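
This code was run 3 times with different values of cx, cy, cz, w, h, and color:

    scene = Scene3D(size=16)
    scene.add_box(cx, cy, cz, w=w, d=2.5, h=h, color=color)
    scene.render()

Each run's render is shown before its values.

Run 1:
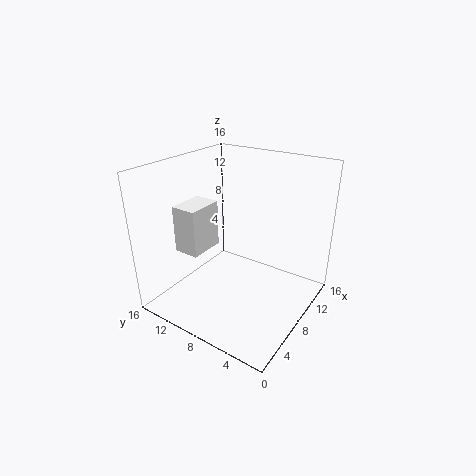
cx = 1
cy = 8
cz = 9
w = 3.5
h = 4.5
color = 'white'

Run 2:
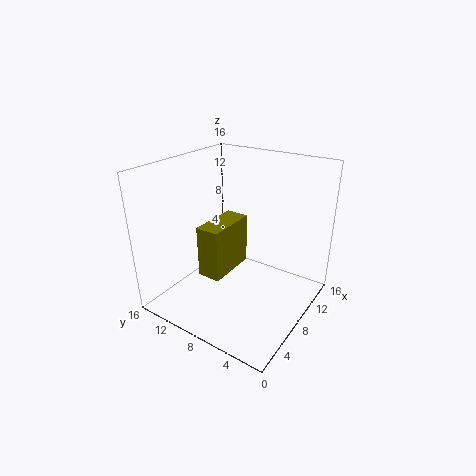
cx = 3.5
cy = 7.5
cz = 5
w = 5.5
h = 5.5
color = 'olive'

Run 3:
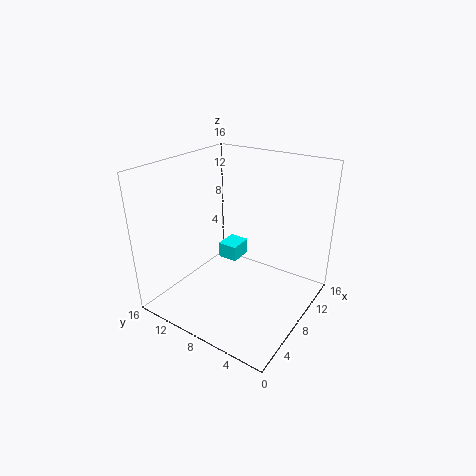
cx = 11
cy = 10.5
cz = 2.5
w = 3
h = 2
color = 'cyan'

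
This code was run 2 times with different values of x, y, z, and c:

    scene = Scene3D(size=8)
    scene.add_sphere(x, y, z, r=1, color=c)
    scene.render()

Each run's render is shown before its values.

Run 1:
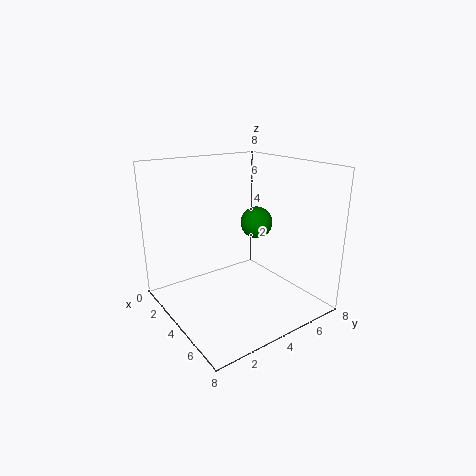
x = 2.5; y = 6.5; z = 4; c = 'green'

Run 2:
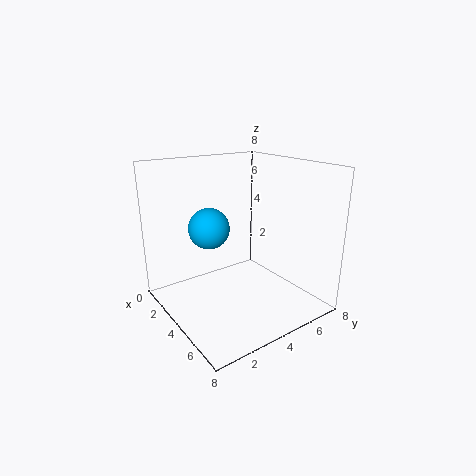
x = 4.75; y = 1.75; z = 5.25; c = 'deepskyblue'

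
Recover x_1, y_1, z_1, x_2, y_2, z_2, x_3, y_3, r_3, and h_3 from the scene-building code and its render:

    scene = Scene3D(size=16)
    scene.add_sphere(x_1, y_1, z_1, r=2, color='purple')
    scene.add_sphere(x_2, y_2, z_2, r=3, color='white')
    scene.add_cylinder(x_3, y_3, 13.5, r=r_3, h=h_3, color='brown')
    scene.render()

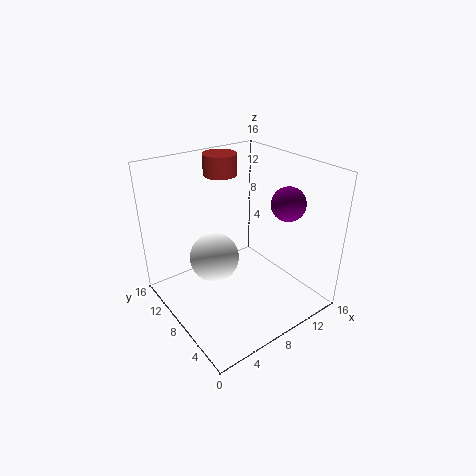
x_1 = 14; y_1 = 6.5; z_1 = 11; x_2 = 7; y_2 = 11.5; z_2 = 4; x_3 = 9.5; y_3 = 13.5; r_3 = 2; h_3 = 2.5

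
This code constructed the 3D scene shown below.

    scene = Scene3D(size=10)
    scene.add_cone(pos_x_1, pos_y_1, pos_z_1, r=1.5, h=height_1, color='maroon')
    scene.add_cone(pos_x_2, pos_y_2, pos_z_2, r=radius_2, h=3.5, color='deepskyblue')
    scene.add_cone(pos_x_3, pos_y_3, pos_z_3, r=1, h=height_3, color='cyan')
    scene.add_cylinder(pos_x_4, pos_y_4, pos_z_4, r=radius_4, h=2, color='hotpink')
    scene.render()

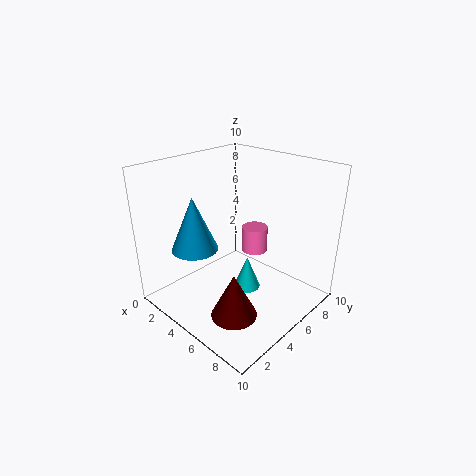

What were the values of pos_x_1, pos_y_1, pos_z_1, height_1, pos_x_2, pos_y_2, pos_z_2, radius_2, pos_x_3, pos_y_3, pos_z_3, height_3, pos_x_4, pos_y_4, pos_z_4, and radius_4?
pos_x_1 = 7; pos_y_1 = 2.5; pos_z_1 = 1; height_1 = 3; pos_x_2 = 4; pos_y_2 = 2; pos_z_2 = 5; radius_2 = 1.5; pos_x_3 = 5; pos_y_3 = 6; pos_z_3 = 0.5; height_3 = 2.5; pos_x_4 = 4; pos_y_4 = 8; pos_z_4 = 2.5; radius_4 = 1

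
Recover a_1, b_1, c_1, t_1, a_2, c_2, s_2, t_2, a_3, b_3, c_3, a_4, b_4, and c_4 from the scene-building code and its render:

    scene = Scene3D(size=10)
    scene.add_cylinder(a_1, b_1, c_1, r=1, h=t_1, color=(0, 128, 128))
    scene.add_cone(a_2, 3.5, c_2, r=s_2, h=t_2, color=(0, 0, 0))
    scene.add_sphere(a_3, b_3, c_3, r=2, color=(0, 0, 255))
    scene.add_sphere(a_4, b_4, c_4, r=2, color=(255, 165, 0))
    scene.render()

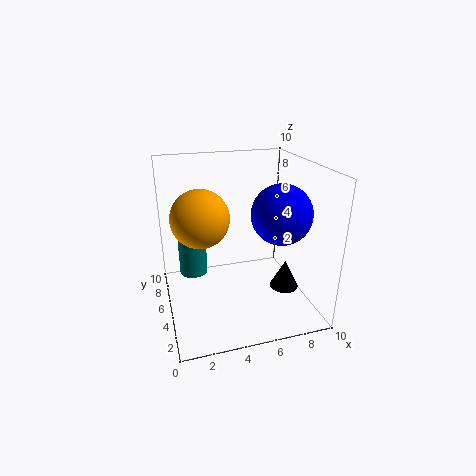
a_1 = 2
b_1 = 6.5
c_1 = 2
t_1 = 4
a_2 = 8
c_2 = 1.5
s_2 = 1
t_2 = 2
a_3 = 7.5
b_3 = 3.5
c_3 = 7
a_4 = 2.5
b_4 = 5.5
c_4 = 6.5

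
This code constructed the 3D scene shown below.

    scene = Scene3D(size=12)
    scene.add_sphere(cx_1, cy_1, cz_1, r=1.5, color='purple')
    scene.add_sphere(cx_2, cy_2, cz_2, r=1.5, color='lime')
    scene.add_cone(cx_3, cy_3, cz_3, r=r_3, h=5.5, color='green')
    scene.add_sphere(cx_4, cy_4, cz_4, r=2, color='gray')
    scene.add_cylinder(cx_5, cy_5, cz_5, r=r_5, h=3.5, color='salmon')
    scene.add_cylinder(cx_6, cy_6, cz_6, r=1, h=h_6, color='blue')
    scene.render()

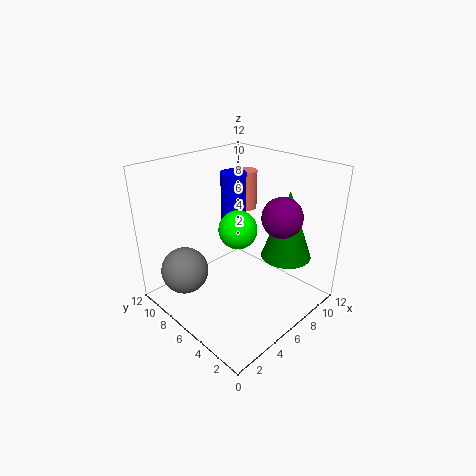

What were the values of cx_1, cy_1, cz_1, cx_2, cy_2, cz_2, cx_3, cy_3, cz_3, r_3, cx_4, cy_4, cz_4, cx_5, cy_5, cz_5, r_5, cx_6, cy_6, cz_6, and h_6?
cx_1 = 6.5, cy_1 = 2, cz_1 = 9, cx_2 = 5, cy_2 = 5, cz_2 = 7.5, cx_3 = 8, cy_3 = 2.5, cz_3 = 5, r_3 = 2, cx_4 = 2.5, cy_4 = 9, cz_4 = 3, cx_5 = 9.5, cy_5 = 8.5, cz_5 = 7, r_5 = 1, cx_6 = 6, cy_6 = 6.5, cz_6 = 6, h_6 = 5.5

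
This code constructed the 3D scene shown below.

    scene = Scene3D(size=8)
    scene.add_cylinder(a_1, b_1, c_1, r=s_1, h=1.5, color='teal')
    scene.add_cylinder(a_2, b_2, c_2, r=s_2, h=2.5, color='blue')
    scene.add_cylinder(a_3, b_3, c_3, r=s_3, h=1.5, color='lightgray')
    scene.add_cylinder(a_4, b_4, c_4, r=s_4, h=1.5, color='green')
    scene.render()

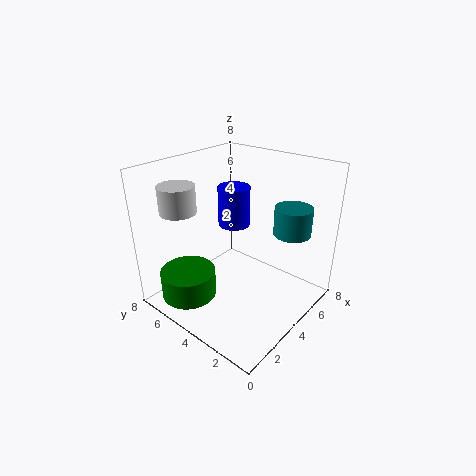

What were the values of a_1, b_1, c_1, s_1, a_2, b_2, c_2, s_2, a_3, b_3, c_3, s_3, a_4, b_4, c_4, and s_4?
a_1 = 5.5
b_1 = 1.5
c_1 = 4.5
s_1 = 1
a_2 = 6
b_2 = 6
c_2 = 3.5
s_2 = 1
a_3 = 2
b_3 = 6.5
c_3 = 5.5
s_3 = 1
a_4 = 1.5
b_4 = 5.5
c_4 = 1
s_4 = 1.5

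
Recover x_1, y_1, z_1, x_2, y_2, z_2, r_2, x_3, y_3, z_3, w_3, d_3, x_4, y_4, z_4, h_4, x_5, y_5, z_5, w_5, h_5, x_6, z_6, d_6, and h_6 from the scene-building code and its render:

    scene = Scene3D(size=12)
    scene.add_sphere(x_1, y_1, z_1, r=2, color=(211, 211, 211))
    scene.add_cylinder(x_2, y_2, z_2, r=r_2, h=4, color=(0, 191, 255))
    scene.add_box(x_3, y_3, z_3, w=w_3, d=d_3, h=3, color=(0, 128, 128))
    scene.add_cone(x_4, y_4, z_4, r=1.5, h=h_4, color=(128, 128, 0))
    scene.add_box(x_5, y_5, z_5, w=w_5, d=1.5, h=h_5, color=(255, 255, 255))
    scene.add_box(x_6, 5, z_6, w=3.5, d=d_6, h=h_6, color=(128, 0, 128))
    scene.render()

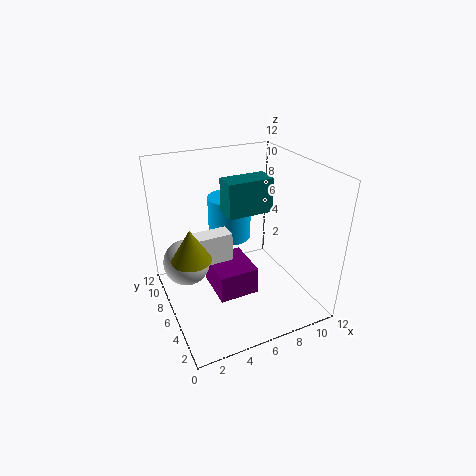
x_1 = 2
y_1 = 8
z_1 = 3.5
x_2 = 7
y_2 = 10
z_2 = 4
r_2 = 2
x_3 = 5.5
y_3 = 6.5
z_3 = 7.5
w_3 = 4
d_3 = 2
x_4 = 1.5
y_4 = 4.5
z_4 = 6
h_4 = 2.5
x_5 = 2.5
y_5 = 6
z_5 = 4
w_5 = 3
h_5 = 2.5
x_6 = 4
z_6 = 0.5
d_6 = 4
h_6 = 2.5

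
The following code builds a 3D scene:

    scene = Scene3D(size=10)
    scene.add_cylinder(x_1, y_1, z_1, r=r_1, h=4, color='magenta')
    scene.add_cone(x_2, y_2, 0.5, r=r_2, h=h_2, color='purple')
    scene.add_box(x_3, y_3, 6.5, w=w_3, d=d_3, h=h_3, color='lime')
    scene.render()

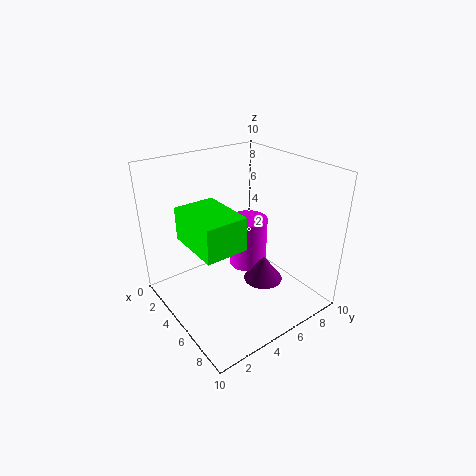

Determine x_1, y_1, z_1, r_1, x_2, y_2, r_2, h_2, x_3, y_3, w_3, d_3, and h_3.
x_1 = 3
y_1 = 7.5
z_1 = 1
r_1 = 1.5
x_2 = 5
y_2 = 7.5
r_2 = 1.5
h_2 = 2
x_3 = 5
y_3 = 0.5
w_3 = 3.5
d_3 = 2.5
h_3 = 2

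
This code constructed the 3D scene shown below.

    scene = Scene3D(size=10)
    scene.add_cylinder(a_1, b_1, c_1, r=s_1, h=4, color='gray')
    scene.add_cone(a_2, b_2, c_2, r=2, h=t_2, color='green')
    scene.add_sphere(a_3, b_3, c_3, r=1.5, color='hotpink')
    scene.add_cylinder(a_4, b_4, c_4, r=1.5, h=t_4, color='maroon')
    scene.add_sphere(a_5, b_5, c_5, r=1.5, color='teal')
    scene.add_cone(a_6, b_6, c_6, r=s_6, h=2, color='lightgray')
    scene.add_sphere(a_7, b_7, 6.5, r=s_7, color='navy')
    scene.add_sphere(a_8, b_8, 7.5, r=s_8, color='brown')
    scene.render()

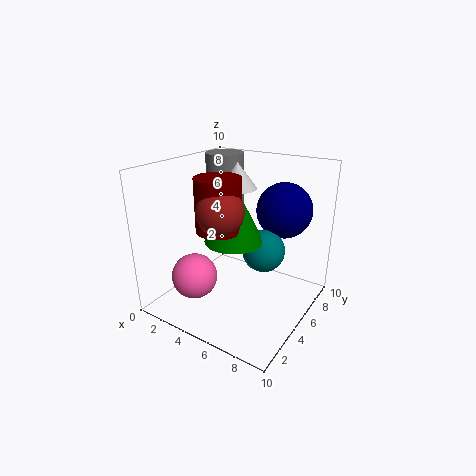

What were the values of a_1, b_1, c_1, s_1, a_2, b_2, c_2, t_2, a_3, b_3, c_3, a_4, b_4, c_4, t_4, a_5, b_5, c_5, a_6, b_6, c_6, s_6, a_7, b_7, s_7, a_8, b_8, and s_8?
a_1 = 1.5
b_1 = 8.5
c_1 = 6
s_1 = 1.5
a_2 = 5
b_2 = 4.5
c_2 = 5
t_2 = 4
a_3 = 3.5
b_3 = 2
c_3 = 3
a_4 = 4.5
b_4 = 3.5
c_4 = 6
t_4 = 3.5
a_5 = 6.5
b_5 = 6
c_5 = 4
a_6 = 3
b_6 = 8
c_6 = 7.5
s_6 = 1.5
a_7 = 7
b_7 = 8
s_7 = 2
a_8 = 5
b_8 = 3
s_8 = 1.5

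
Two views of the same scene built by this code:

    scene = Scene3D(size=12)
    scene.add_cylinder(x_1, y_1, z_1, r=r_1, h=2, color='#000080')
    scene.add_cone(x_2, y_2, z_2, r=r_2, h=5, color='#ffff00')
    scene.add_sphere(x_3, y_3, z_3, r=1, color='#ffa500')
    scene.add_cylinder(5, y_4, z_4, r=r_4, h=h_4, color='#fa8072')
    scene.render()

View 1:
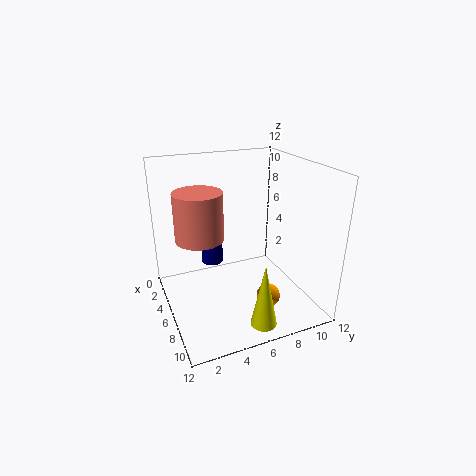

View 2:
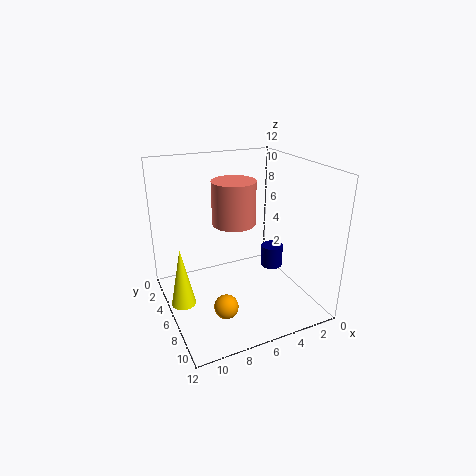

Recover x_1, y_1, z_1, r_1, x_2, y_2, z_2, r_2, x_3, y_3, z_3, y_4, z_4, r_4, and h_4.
x_1 = 2
y_1 = 5
z_1 = 2
r_1 = 1
x_2 = 11
y_2 = 6
z_2 = 1
r_2 = 1
x_3 = 8
y_3 = 8
z_3 = 1
y_4 = 3
z_4 = 6
r_4 = 2
h_4 = 4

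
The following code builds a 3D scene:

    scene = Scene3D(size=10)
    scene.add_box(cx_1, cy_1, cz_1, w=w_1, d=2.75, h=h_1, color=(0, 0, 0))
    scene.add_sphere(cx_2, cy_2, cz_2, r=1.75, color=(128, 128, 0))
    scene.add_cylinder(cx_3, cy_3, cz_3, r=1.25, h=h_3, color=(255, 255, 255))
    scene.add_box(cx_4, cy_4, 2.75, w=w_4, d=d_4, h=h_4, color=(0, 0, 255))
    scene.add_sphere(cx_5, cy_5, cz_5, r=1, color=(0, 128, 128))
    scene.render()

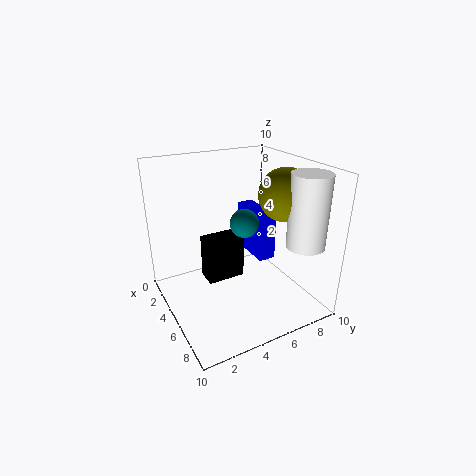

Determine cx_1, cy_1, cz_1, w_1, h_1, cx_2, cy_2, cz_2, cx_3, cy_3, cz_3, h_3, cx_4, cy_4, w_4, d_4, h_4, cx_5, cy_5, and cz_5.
cx_1 = 3
cy_1 = 3
cz_1 = 1.5
w_1 = 1.5
h_1 = 3.25
cx_2 = 6.75
cy_2 = 7.5
cz_2 = 8.25
cx_3 = 8.5
cy_3 = 8
cz_3 = 5.25
h_3 = 4.75
cx_4 = 1.75
cy_4 = 6.75
w_4 = 3.5
d_4 = 1.25
h_4 = 3.5
cx_5 = 5
cy_5 = 5.5
cz_5 = 6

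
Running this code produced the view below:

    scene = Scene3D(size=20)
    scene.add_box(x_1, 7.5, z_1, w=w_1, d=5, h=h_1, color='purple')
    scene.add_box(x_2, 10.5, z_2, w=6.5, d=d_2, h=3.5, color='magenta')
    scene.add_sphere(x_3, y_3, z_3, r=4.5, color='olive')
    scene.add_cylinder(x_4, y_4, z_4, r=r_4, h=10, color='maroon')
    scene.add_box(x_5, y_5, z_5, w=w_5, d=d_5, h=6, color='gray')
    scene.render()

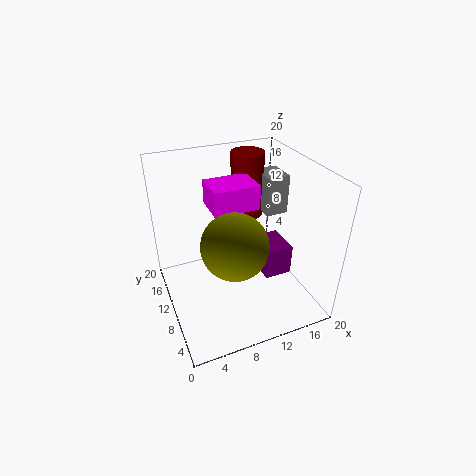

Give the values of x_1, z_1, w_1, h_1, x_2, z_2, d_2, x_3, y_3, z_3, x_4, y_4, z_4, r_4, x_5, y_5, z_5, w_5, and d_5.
x_1 = 13.5
z_1 = 3.5
w_1 = 4
h_1 = 4.5
x_2 = 7
z_2 = 13.5
d_2 = 5
x_3 = 8.5
y_3 = 7.5
z_3 = 10.5
x_4 = 14.5
y_4 = 17
z_4 = 9.5
r_4 = 2.5
x_5 = 16
y_5 = 13
z_5 = 10.5
w_5 = 3.5
d_5 = 4.5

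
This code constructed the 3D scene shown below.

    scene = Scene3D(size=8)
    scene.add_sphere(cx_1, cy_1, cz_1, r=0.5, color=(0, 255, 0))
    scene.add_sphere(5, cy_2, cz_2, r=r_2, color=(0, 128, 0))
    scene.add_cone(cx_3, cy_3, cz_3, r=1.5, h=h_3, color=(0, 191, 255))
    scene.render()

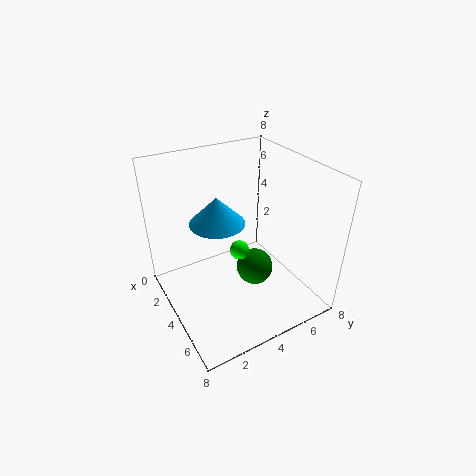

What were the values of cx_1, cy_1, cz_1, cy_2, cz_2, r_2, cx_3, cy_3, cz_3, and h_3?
cx_1 = 5
cy_1 = 3.5
cz_1 = 4
cy_2 = 4.5
cz_2 = 2.5
r_2 = 1
cx_3 = 3.5
cy_3 = 3
cz_3 = 5
h_3 = 1.5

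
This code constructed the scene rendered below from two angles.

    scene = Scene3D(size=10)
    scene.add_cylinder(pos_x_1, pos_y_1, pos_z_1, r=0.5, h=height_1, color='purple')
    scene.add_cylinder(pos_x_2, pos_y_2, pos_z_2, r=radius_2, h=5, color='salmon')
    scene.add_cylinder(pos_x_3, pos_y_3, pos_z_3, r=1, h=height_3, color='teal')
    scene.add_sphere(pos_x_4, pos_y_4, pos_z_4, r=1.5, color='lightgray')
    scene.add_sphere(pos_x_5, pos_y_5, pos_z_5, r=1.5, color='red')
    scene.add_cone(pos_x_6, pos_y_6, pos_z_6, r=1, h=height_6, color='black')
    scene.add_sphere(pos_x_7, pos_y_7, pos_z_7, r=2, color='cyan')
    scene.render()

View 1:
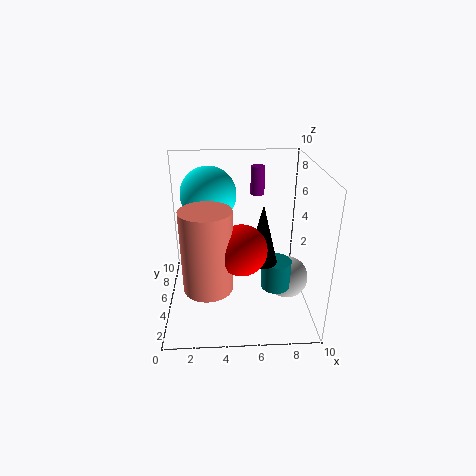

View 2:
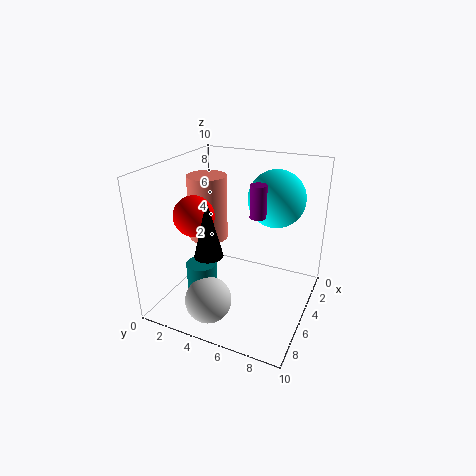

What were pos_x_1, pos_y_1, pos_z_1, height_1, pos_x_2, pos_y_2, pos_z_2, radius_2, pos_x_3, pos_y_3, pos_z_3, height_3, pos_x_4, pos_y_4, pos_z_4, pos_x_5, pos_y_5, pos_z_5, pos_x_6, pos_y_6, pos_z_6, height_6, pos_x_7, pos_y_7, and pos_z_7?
pos_x_1 = 6.5, pos_y_1 = 7, pos_z_1 = 7.5, height_1 = 2, pos_x_2 = 3, pos_y_2 = 1.5, pos_z_2 = 3.5, radius_2 = 1.5, pos_x_3 = 7.5, pos_y_3 = 3.5, pos_z_3 = 2, height_3 = 2, pos_x_4 = 8.5, pos_y_4 = 4.5, pos_z_4 = 2, pos_x_5 = 5, pos_y_5 = 1.5, pos_z_5 = 6, pos_x_6 = 6.5, pos_y_6 = 3.5, pos_z_6 = 4, height_6 = 4, pos_x_7 = 3, pos_y_7 = 7, pos_z_7 = 7.5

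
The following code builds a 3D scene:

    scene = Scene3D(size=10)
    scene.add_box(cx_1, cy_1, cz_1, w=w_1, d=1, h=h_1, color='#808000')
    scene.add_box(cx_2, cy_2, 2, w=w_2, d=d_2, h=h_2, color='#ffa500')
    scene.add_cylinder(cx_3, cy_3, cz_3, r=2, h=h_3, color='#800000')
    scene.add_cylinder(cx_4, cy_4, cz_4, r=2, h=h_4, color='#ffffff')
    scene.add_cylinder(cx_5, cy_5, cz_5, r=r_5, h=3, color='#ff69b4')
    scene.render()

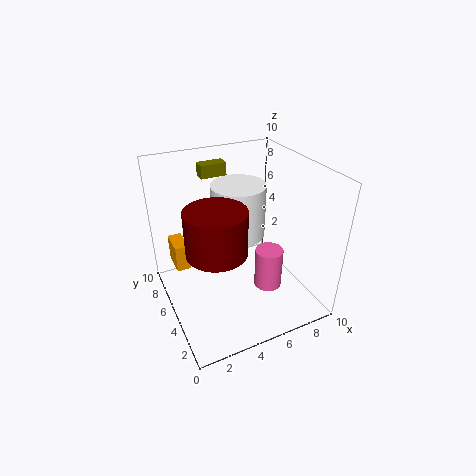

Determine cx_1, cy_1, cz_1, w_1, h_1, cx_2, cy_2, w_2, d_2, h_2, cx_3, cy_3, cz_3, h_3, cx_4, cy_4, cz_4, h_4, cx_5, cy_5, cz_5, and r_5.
cx_1 = 4
cy_1 = 9
cz_1 = 8
w_1 = 2
h_1 = 1
cx_2 = 1
cy_2 = 7
w_2 = 1
d_2 = 2
h_2 = 2
cx_3 = 3
cy_3 = 4
cz_3 = 5
h_3 = 3
cx_4 = 6
cy_4 = 7
cz_4 = 4
h_4 = 4
cx_5 = 7
cy_5 = 4
cz_5 = 1
r_5 = 1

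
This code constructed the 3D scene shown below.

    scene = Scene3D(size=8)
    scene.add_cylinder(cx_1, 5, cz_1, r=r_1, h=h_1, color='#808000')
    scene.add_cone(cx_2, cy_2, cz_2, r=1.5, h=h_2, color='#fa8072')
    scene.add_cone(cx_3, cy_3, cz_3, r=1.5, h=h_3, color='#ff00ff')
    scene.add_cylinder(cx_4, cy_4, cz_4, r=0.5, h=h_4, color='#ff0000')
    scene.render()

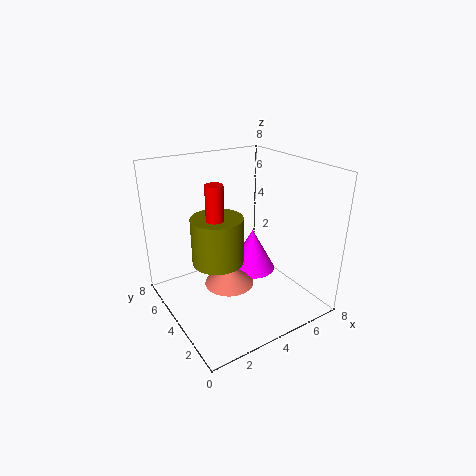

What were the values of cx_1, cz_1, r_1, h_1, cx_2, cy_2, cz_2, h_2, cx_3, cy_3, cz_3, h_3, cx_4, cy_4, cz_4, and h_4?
cx_1 = 3.25, cz_1 = 2.25, r_1 = 1.5, h_1 = 2.75, cx_2 = 4, cy_2 = 5, cz_2 = 0.5, h_2 = 1.25, cx_3 = 6.25, cy_3 = 5.75, cz_3 = 0.5, h_3 = 2.75, cx_4 = 3, cy_4 = 4.75, cz_4 = 5, h_4 = 2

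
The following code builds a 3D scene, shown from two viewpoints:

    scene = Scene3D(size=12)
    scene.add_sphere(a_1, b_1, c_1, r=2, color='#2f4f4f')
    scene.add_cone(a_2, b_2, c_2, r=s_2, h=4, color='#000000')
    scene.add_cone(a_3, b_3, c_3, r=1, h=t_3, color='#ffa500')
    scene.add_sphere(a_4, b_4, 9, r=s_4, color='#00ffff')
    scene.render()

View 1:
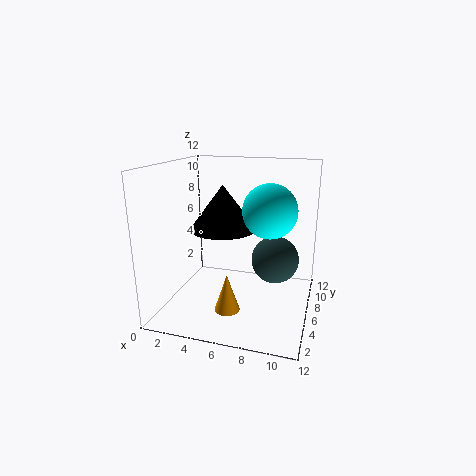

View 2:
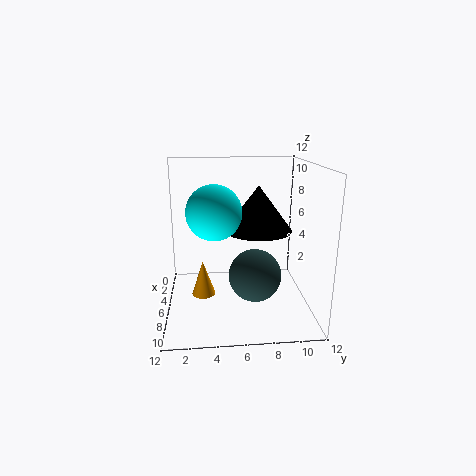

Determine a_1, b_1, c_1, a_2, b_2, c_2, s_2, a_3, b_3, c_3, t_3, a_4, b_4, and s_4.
a_1 = 9
b_1 = 7
c_1 = 4
a_2 = 4
b_2 = 8
c_2 = 6
s_2 = 3
a_3 = 6
b_3 = 3
c_3 = 1
t_3 = 3
a_4 = 9
b_4 = 4
s_4 = 2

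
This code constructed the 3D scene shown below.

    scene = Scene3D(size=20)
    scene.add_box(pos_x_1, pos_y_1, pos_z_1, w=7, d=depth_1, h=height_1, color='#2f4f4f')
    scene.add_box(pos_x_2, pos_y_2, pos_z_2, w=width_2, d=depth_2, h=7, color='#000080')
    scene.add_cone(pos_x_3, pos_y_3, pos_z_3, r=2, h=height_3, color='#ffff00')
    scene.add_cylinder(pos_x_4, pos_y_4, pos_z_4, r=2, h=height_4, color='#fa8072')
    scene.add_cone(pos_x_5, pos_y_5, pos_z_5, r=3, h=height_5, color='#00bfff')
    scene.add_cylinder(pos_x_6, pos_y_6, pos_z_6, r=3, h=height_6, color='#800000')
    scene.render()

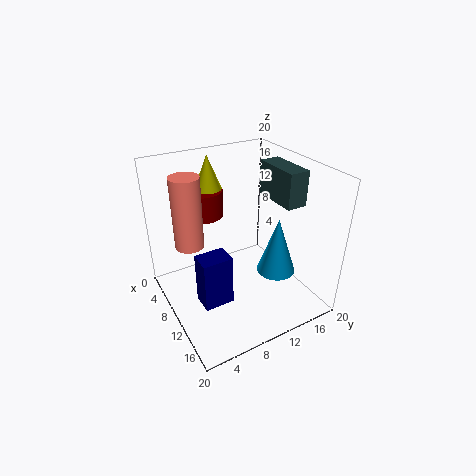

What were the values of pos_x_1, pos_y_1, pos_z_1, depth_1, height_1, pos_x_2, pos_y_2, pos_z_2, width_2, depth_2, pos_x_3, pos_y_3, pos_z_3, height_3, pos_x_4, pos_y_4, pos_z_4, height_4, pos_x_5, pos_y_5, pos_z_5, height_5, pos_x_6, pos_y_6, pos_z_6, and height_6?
pos_x_1 = 6; pos_y_1 = 16; pos_z_1 = 14; depth_1 = 3; height_1 = 5; pos_x_2 = 11; pos_y_2 = 3; pos_z_2 = 3; width_2 = 3; depth_2 = 4; pos_x_3 = 3; pos_y_3 = 9; pos_z_3 = 15; height_3 = 5; pos_x_4 = 7; pos_y_4 = 4; pos_z_4 = 9; height_4 = 10; pos_x_5 = 10; pos_y_5 = 17; pos_z_5 = 2; height_5 = 9; pos_x_6 = 3; pos_y_6 = 8; pos_z_6 = 11; height_6 = 4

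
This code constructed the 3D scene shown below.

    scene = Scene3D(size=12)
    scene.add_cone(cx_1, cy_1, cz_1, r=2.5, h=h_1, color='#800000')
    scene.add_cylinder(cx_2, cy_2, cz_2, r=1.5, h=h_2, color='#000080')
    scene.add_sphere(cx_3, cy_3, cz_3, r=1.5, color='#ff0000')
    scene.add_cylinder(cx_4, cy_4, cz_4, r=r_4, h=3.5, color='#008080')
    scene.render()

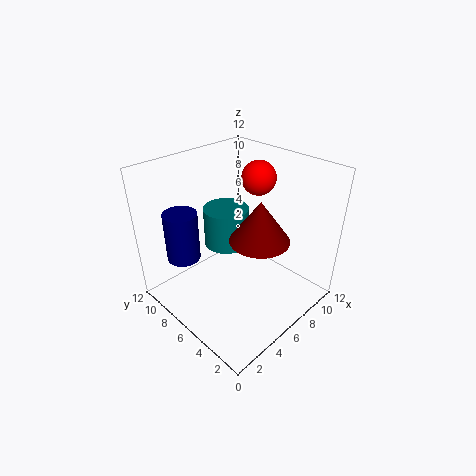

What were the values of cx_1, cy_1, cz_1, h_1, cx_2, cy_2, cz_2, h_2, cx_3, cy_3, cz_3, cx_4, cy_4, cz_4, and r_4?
cx_1 = 7
cy_1 = 4.5
cz_1 = 6
h_1 = 3.5
cx_2 = 3.5
cy_2 = 10.5
cz_2 = 3
h_2 = 4.5
cx_3 = 9.5
cy_3 = 7
cz_3 = 10
cx_4 = 7
cy_4 = 8.5
cz_4 = 4
r_4 = 2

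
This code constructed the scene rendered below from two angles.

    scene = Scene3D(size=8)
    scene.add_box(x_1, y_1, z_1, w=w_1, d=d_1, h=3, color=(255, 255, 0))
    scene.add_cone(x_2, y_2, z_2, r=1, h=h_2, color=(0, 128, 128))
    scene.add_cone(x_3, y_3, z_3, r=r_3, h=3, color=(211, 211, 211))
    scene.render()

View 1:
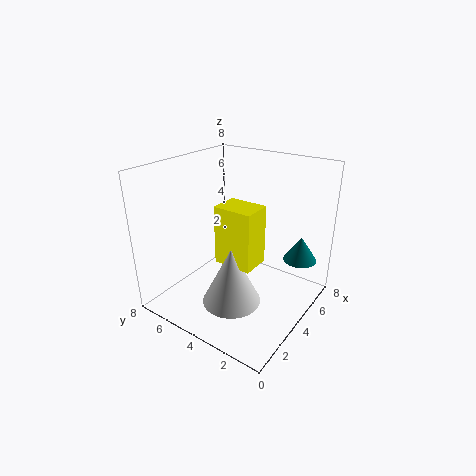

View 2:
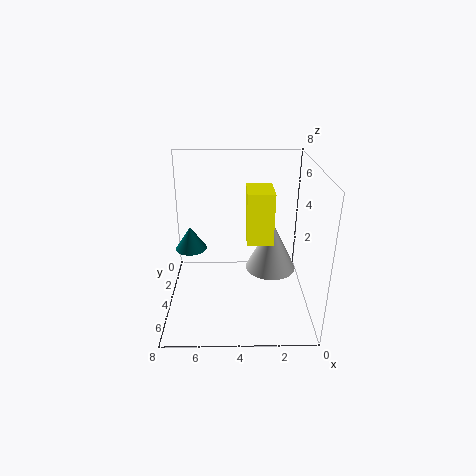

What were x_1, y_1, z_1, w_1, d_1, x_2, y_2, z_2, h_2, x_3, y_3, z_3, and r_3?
x_1 = 2, y_1 = 2, z_1 = 3.5, w_1 = 1.5, d_1 = 2, x_2 = 7, y_2 = 1.5, z_2 = 2, h_2 = 1.5, x_3 = 2, y_3 = 3, z_3 = 1.5, r_3 = 1.5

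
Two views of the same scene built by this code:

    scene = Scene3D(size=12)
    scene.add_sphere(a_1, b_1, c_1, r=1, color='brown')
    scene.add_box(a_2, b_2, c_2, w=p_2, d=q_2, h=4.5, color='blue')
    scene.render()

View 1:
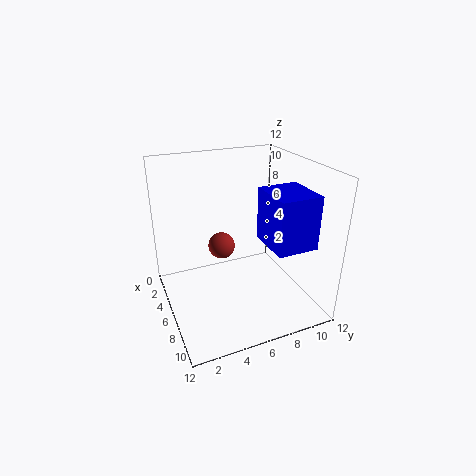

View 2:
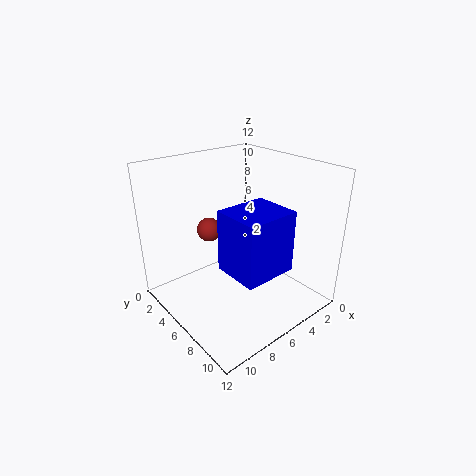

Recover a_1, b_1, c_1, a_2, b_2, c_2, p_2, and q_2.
a_1 = 7.5; b_1 = 4; c_1 = 6.5; a_2 = 5.5; b_2 = 8; c_2 = 5.5; p_2 = 4; q_2 = 3.5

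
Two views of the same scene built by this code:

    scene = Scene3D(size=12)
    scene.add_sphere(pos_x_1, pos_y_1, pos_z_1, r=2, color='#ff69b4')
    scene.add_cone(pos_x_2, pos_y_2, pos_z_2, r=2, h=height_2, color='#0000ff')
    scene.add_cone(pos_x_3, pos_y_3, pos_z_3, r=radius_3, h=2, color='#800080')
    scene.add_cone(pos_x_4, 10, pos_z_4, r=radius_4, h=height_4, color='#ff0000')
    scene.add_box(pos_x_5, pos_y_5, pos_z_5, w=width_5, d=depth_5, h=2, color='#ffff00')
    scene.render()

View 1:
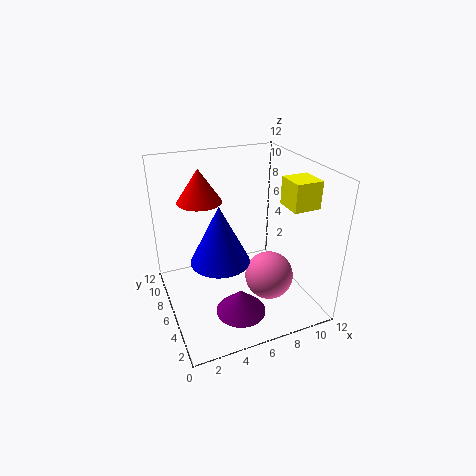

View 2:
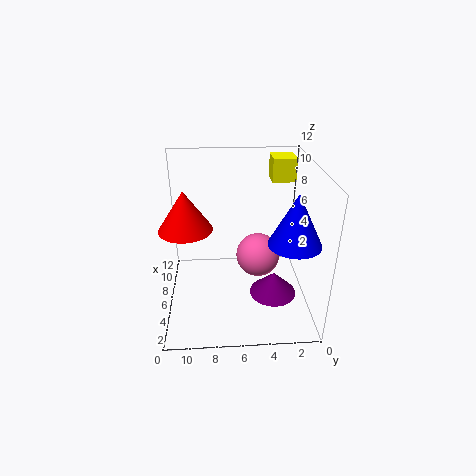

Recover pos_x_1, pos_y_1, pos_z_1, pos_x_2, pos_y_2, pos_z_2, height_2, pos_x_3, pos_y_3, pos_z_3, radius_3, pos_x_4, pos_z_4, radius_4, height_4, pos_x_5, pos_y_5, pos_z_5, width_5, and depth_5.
pos_x_1 = 8; pos_y_1 = 4; pos_z_1 = 3; pos_x_2 = 3; pos_y_2 = 2; pos_z_2 = 7; height_2 = 4; pos_x_3 = 5; pos_y_3 = 3; pos_z_3 = 1; radius_3 = 2; pos_x_4 = 4; pos_z_4 = 8; radius_4 = 2; height_4 = 3; pos_x_5 = 8; pos_y_5 = 1; pos_z_5 = 10; width_5 = 2; depth_5 = 2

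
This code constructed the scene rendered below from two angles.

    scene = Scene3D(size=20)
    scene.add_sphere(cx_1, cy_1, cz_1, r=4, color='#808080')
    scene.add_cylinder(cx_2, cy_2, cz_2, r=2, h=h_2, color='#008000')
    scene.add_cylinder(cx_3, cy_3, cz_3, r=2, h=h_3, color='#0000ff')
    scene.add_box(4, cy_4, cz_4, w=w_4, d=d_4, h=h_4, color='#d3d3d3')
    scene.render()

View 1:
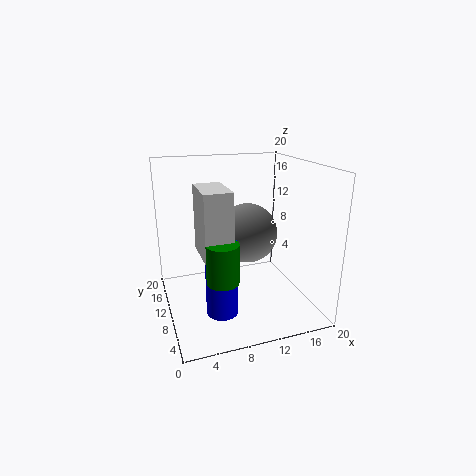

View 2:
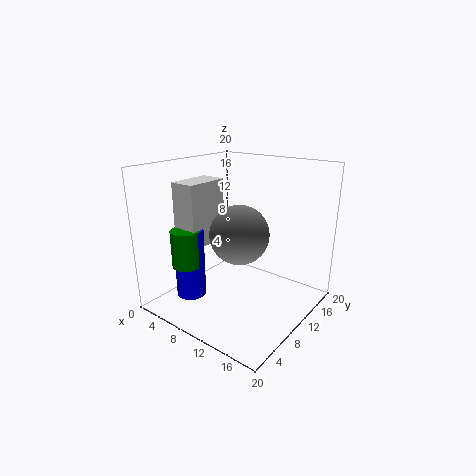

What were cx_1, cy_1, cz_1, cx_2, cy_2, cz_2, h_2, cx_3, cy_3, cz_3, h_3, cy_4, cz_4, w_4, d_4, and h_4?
cx_1 = 11; cy_1 = 9; cz_1 = 11; cx_2 = 6; cy_2 = 4; cz_2 = 7; h_2 = 5; cx_3 = 6; cy_3 = 4.5; cz_3 = 2.5; h_3 = 9.5; cy_4 = 4; cz_4 = 9.5; w_4 = 3.5; d_4 = 6; h_4 = 8.5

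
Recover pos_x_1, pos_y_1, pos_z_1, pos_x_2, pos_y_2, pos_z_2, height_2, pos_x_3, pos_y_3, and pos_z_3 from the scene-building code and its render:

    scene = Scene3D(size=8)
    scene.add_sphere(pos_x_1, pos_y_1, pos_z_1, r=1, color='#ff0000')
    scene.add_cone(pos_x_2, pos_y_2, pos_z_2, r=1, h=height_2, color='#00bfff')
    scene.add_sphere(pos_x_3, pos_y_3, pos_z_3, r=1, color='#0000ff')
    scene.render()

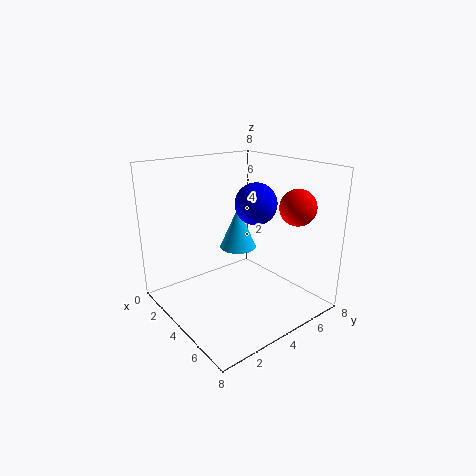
pos_x_1 = 6, pos_y_1 = 6.5, pos_z_1 = 5.75, pos_x_2 = 4, pos_y_2 = 4, pos_z_2 = 3.5, height_2 = 2.25, pos_x_3 = 6, pos_y_3 = 3.5, pos_z_3 = 6.5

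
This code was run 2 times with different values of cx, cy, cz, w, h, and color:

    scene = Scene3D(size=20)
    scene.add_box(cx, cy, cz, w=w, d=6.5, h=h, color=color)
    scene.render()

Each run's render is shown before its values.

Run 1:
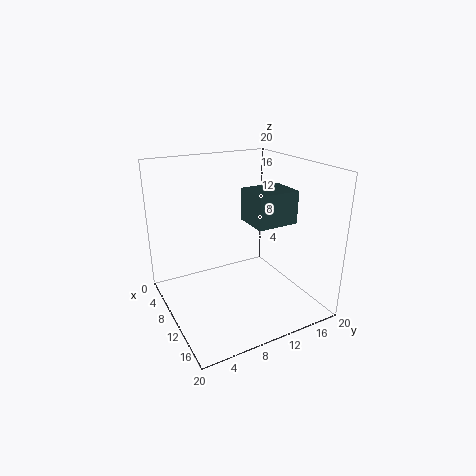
cx = 5, cy = 13.25, cz = 10.5, w = 5.5, h = 5, color = 'darkslategray'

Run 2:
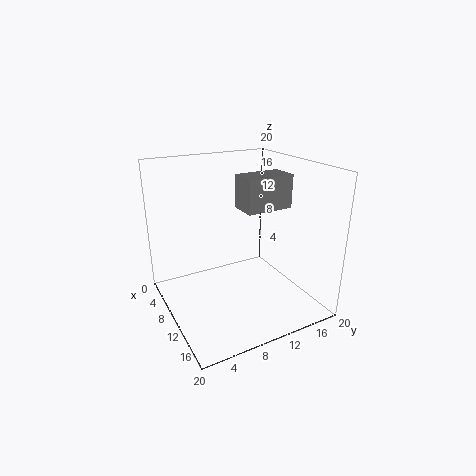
cx = 9.25, cy = 10, cz = 14.25, w = 3.75, h = 4.5, color = 'gray'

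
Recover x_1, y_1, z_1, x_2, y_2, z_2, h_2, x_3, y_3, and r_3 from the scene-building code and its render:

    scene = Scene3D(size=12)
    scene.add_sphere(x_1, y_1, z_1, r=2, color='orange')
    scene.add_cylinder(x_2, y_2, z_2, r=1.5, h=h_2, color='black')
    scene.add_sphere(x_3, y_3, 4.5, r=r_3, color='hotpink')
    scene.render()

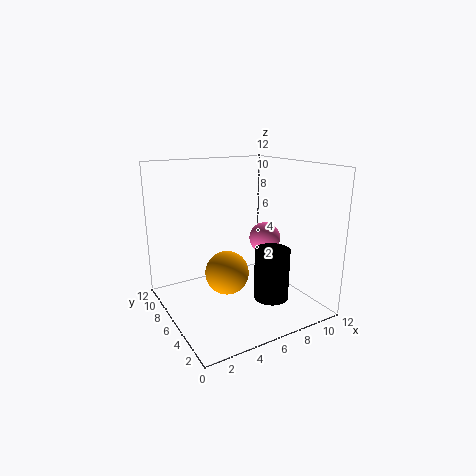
x_1 = 6
y_1 = 8
z_1 = 2
x_2 = 8.5
y_2 = 4.5
z_2 = 0.5
h_2 = 4.5
x_3 = 10.5
y_3 = 8.5
r_3 = 1.5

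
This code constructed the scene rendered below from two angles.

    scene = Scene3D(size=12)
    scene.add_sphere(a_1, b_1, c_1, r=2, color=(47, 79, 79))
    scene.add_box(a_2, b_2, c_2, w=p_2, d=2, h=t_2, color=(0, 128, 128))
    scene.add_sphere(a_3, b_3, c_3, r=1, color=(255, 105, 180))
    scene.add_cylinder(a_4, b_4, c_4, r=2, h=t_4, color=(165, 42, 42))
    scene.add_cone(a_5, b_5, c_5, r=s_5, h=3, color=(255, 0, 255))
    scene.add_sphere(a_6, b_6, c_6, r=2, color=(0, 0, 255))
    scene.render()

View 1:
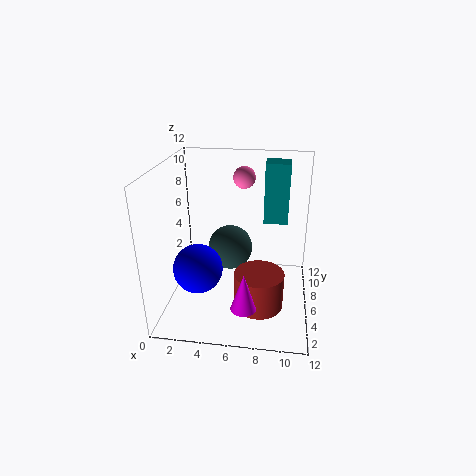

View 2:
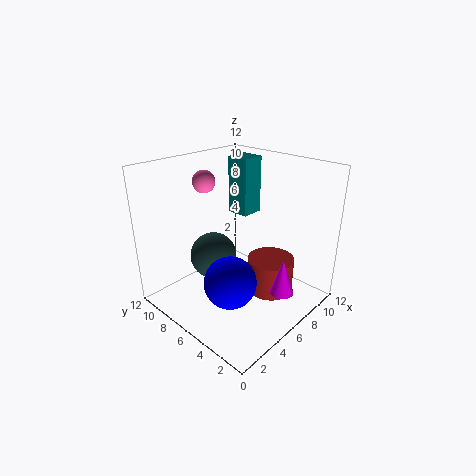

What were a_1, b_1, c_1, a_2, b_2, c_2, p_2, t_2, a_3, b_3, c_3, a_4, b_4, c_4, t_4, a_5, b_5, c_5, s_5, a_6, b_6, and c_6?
a_1 = 5
b_1 = 8
c_1 = 4
a_2 = 8
b_2 = 7
c_2 = 7
p_2 = 2
t_2 = 5
a_3 = 6
b_3 = 10
c_3 = 10
a_4 = 8
b_4 = 4
c_4 = 1
t_4 = 3
a_5 = 7
b_5 = 2
c_5 = 2
s_5 = 1
a_6 = 3
b_6 = 4
c_6 = 4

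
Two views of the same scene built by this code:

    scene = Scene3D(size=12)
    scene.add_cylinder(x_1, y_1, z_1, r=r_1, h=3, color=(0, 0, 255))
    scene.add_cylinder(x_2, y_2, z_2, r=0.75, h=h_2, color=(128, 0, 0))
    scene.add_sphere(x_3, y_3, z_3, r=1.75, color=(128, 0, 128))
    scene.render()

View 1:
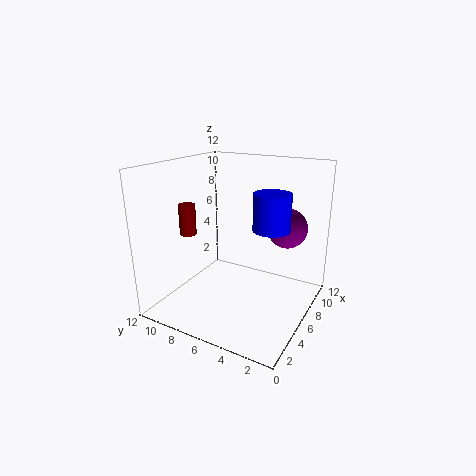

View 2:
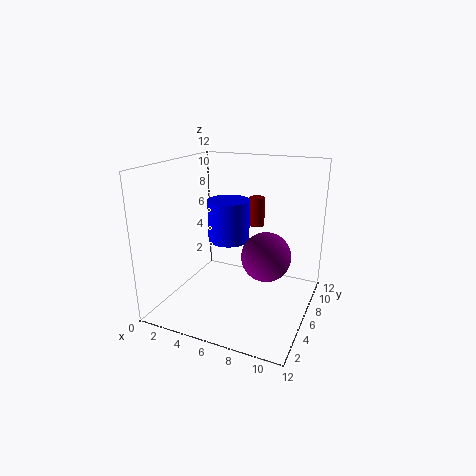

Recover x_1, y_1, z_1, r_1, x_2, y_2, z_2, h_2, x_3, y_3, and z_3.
x_1 = 6.5, y_1 = 3.25, z_1 = 7, r_1 = 1.5, x_2 = 5.75, y_2 = 11, z_2 = 5.5, h_2 = 2.75, x_3 = 9.5, y_3 = 3, z_3 = 6.25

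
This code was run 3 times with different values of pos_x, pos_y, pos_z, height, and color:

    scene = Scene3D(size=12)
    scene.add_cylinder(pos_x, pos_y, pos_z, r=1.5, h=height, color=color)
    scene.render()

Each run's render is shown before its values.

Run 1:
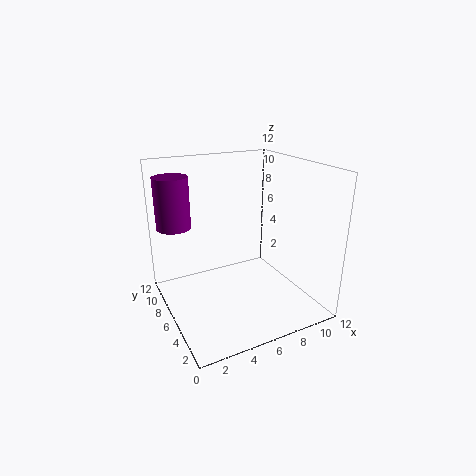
pos_x = 1.75
pos_y = 10
pos_z = 6.25
height = 4.5
color = 'purple'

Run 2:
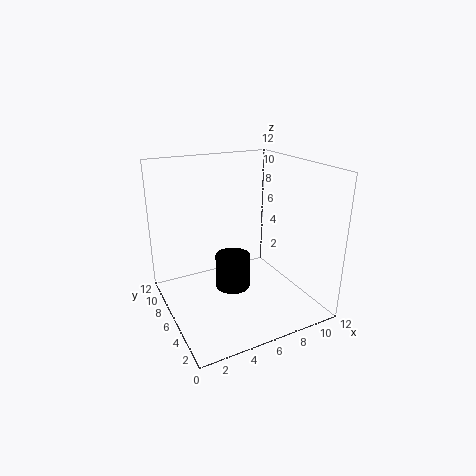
pos_x = 5.75
pos_y = 6.5
pos_z = 1.25
height = 3
color = 'black'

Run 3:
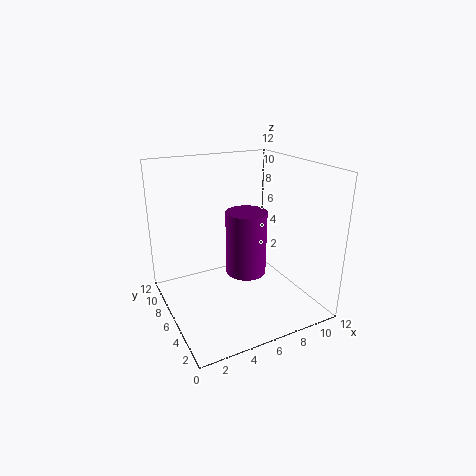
pos_x = 5.25
pos_y = 3.25
pos_z = 4.5
height = 4.75
color = 'purple'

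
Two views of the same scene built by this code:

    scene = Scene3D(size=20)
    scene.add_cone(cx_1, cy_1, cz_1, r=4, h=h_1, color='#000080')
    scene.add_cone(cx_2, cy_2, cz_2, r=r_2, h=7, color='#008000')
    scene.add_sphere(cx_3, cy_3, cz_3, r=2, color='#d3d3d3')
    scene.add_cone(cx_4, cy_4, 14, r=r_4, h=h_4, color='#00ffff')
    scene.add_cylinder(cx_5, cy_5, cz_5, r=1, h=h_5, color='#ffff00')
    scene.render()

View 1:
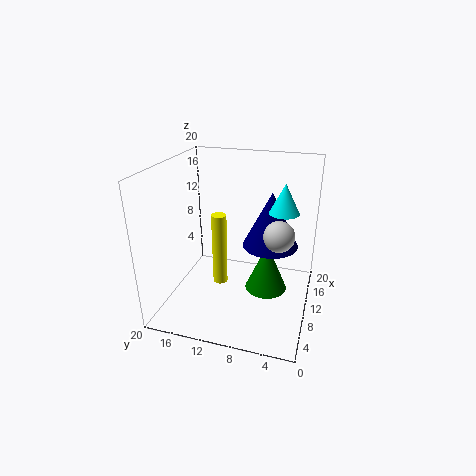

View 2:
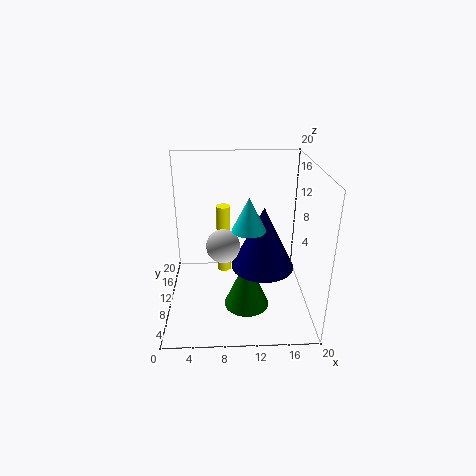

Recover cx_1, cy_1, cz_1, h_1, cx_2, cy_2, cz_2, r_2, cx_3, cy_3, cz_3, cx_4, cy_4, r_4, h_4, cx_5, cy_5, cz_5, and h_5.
cx_1 = 13
cy_1 = 6
cz_1 = 8
h_1 = 8
cx_2 = 11
cy_2 = 6
cz_2 = 2
r_2 = 3
cx_3 = 8
cy_3 = 4
cz_3 = 12
cx_4 = 11
cy_4 = 4
r_4 = 2
h_4 = 4
cx_5 = 8
cy_5 = 12
cz_5 = 4
h_5 = 10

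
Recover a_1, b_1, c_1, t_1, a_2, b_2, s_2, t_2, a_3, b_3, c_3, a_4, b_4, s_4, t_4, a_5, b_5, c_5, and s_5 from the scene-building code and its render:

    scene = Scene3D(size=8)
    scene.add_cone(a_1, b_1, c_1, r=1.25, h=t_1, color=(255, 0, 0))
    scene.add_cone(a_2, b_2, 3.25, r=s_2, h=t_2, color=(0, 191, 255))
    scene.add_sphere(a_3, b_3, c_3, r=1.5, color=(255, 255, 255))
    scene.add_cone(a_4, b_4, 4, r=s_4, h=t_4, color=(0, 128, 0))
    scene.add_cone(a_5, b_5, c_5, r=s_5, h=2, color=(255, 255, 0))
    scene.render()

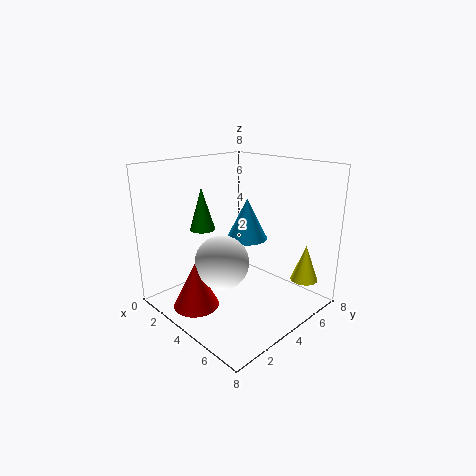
a_1 = 3.25
b_1 = 1.5
c_1 = 0.5
t_1 = 2.5
a_2 = 3
b_2 = 5.75
s_2 = 1.25
t_2 = 2.5
a_3 = 3.75
b_3 = 3
c_3 = 2.75
a_4 = 1.5
b_4 = 3.5
s_4 = 0.75
t_4 = 2.5
a_5 = 7
b_5 = 6.25
c_5 = 1.75
s_5 = 0.75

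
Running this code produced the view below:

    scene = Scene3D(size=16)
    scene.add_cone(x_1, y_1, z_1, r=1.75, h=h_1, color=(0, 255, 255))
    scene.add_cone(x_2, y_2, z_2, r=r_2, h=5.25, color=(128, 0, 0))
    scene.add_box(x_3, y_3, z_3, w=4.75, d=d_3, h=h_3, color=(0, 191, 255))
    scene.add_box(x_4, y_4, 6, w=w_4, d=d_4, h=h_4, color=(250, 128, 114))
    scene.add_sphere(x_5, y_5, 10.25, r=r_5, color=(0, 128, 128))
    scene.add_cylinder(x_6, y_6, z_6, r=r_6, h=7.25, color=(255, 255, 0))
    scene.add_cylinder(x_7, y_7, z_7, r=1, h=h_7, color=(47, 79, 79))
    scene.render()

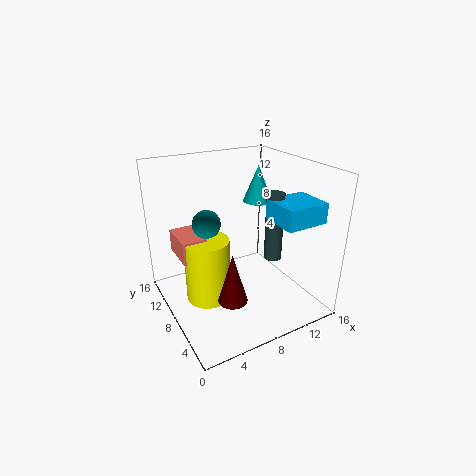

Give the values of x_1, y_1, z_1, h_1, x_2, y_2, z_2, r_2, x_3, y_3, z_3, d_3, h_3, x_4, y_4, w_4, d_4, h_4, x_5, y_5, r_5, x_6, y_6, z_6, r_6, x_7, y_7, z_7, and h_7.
x_1 = 12.25, y_1 = 10.75, z_1 = 10.75, h_1 = 4.25, x_2 = 5, y_2 = 3.75, z_2 = 3.5, r_2 = 1.5, x_3 = 10.75, y_3 = 2.5, z_3 = 10.25, d_3 = 4.25, h_3 = 2.25, x_4 = 1.75, y_4 = 8.5, w_4 = 2.75, d_4 = 4.25, h_4 = 2.5, x_5 = 4.5, y_5 = 8.5, r_5 = 1.5, x_6 = 4.5, y_6 = 8.75, z_6 = 1, r_6 = 2.5, x_7 = 11.75, y_7 = 6.5, z_7 = 5.25, h_7 = 7.75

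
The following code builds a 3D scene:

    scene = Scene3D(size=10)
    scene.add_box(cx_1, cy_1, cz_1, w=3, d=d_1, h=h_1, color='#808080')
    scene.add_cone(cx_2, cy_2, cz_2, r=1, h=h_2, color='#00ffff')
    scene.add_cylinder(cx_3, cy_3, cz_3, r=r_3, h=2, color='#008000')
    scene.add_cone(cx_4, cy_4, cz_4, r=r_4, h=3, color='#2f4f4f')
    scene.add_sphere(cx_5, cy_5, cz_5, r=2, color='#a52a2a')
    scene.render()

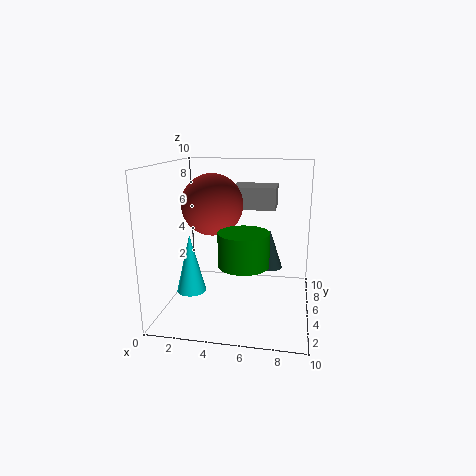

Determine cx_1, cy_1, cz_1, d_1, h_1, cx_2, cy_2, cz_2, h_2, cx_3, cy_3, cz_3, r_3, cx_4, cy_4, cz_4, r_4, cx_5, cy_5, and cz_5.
cx_1 = 4.5, cy_1 = 5, cz_1 = 7, d_1 = 2.5, h_1 = 1.5, cx_2 = 2, cy_2 = 3.5, cz_2 = 1.5, h_2 = 4, cx_3 = 6, cy_3 = 1.5, cz_3 = 4.5, r_3 = 1.5, cx_4 = 7, cy_4 = 7.5, cz_4 = 2, r_4 = 1, cx_5 = 3.5, cy_5 = 4, cz_5 = 7.5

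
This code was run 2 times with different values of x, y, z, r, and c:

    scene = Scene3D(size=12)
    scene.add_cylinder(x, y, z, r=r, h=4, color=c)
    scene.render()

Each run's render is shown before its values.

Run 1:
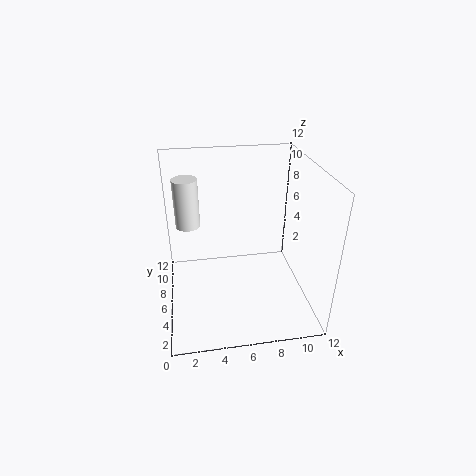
x = 2; y = 7; z = 7; r = 1; c = 'white'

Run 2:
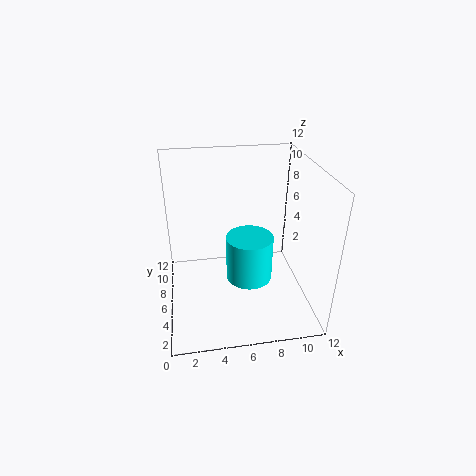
x = 7; y = 6; z = 2; r = 2; c = 'cyan'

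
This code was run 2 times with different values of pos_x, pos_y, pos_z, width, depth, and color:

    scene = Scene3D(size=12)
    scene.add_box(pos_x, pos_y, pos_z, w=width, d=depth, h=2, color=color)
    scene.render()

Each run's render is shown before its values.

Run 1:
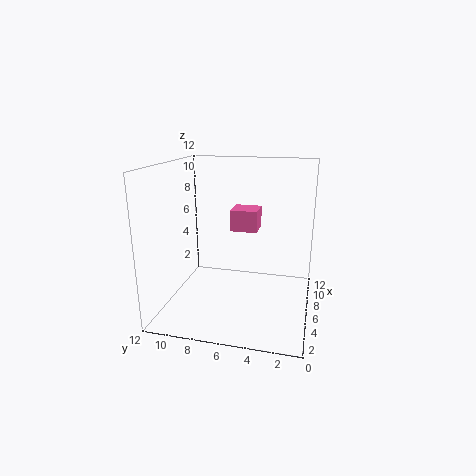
pos_x = 9
pos_y = 5
pos_z = 5.5
width = 2.5
depth = 2.5
color = 'hotpink'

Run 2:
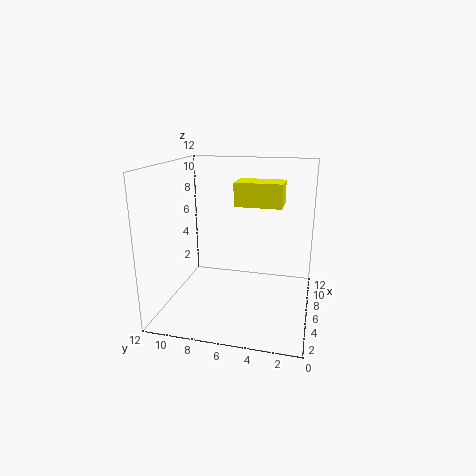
pos_x = 6.5
pos_y = 2.5
pos_z = 8.5
width = 2.5
depth = 4
color = 'yellow'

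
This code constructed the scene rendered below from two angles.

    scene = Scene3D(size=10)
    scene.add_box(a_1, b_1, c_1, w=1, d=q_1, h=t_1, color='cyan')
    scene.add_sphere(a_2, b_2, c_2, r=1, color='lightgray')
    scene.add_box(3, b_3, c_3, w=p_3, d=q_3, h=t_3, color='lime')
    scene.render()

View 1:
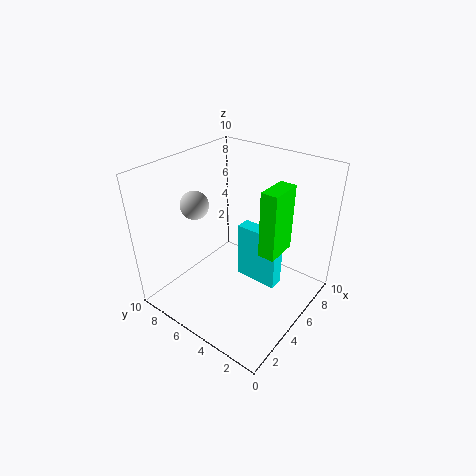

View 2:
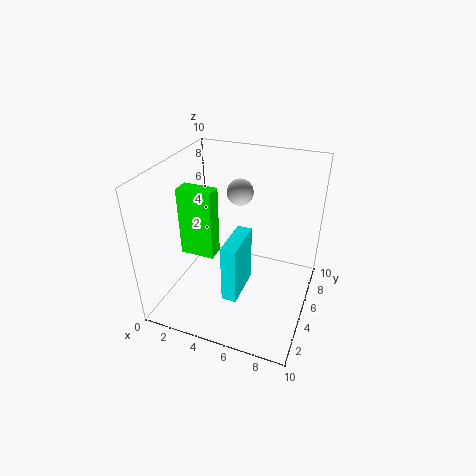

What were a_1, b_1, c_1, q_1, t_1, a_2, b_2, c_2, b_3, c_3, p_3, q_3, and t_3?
a_1 = 5; b_1 = 2; c_1 = 2; q_1 = 3; t_1 = 4; a_2 = 4; b_2 = 8; c_2 = 7; b_3 = 1; c_3 = 6; p_3 = 2; q_3 = 1; t_3 = 4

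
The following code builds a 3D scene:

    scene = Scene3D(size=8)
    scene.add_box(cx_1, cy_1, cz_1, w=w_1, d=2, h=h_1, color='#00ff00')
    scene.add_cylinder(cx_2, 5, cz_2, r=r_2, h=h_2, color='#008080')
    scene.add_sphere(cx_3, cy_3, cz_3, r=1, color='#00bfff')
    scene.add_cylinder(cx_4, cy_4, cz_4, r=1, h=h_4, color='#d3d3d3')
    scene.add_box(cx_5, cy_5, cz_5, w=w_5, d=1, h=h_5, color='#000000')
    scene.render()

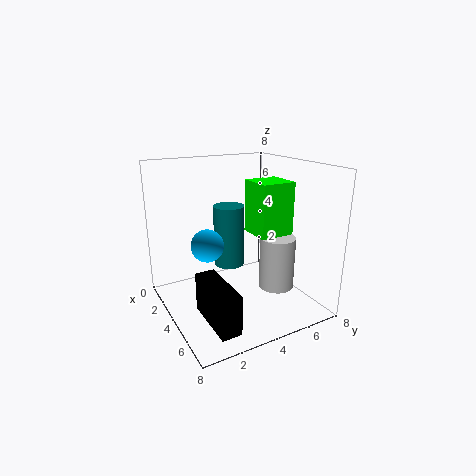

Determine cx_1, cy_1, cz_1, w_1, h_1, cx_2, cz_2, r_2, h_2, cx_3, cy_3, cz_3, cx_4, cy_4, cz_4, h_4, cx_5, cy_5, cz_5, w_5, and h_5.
cx_1 = 3
cy_1 = 5
cz_1 = 4
w_1 = 2
h_1 = 3
cx_2 = 1
cz_2 = 1
r_2 = 1
h_2 = 4
cx_3 = 2
cy_3 = 3
cz_3 = 3
cx_4 = 5
cy_4 = 6
cz_4 = 1
h_4 = 3
cx_5 = 5
cy_5 = 1
cz_5 = 1
w_5 = 3
h_5 = 2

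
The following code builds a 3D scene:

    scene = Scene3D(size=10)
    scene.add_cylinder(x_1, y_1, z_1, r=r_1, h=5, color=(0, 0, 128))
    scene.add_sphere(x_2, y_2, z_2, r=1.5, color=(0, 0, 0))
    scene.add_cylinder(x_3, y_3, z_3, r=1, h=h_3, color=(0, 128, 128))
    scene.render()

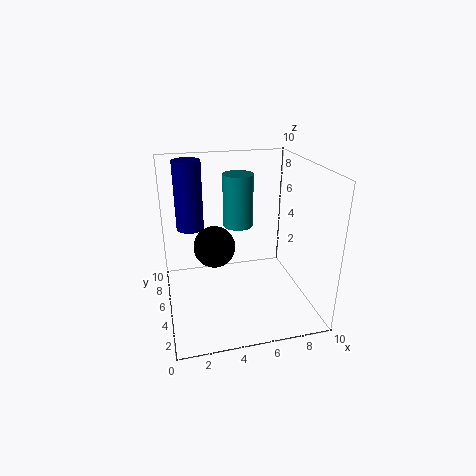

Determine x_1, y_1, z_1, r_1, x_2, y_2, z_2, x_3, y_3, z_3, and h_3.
x_1 = 2, y_1 = 7.5, z_1 = 5, r_1 = 1, x_2 = 3.5, y_2 = 6, z_2 = 4, x_3 = 5, y_3 = 5, z_3 = 6, h_3 = 3.5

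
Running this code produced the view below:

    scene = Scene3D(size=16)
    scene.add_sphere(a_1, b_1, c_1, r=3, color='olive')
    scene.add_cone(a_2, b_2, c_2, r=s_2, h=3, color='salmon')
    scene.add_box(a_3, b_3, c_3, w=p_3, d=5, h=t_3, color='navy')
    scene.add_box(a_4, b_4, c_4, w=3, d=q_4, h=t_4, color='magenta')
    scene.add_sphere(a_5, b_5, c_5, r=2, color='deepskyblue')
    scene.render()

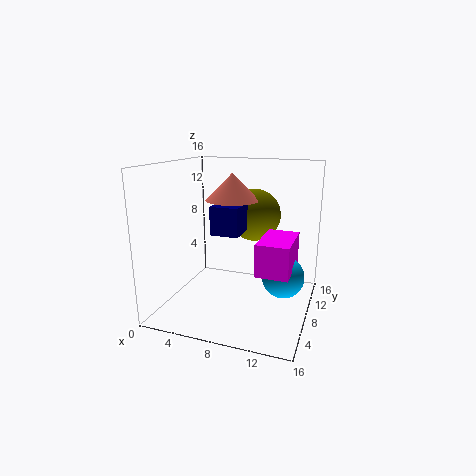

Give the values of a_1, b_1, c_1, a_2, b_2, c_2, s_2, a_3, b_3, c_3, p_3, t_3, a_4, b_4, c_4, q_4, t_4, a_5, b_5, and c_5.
a_1 = 9, b_1 = 11, c_1 = 10, a_2 = 7, b_2 = 9, c_2 = 12, s_2 = 3, a_3 = 6, b_3 = 5, c_3 = 9, p_3 = 3, t_3 = 3, a_4 = 12, b_4 = 1, c_4 = 7, q_4 = 5, t_4 = 3, a_5 = 14, b_5 = 4, c_5 = 6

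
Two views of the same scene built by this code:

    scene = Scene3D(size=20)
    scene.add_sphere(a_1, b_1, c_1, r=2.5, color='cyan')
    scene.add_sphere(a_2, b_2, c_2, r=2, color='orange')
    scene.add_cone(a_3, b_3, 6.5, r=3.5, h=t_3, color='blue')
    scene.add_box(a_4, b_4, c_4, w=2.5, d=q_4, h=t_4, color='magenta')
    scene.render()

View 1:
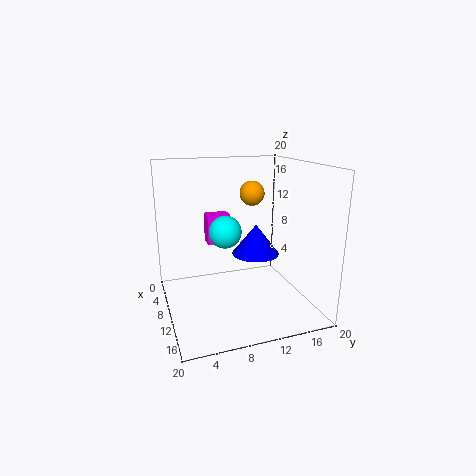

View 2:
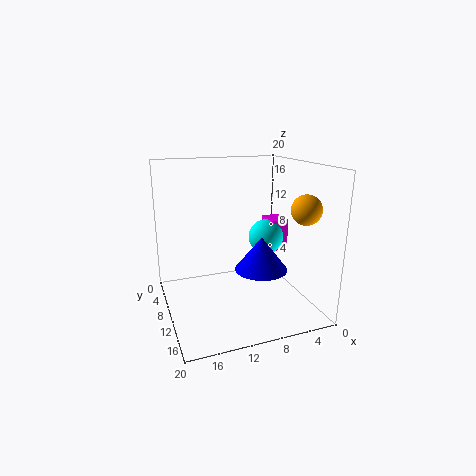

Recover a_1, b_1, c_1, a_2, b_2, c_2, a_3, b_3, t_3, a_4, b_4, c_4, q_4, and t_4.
a_1 = 5.5, b_1 = 9.5, c_1 = 9.5, a_2 = 2.5, b_2 = 15, c_2 = 14.5, a_3 = 8, b_3 = 13.5, t_3 = 4.5, a_4 = 2.5, b_4 = 7, c_4 = 7.5, q_4 = 3.5, t_4 = 4.5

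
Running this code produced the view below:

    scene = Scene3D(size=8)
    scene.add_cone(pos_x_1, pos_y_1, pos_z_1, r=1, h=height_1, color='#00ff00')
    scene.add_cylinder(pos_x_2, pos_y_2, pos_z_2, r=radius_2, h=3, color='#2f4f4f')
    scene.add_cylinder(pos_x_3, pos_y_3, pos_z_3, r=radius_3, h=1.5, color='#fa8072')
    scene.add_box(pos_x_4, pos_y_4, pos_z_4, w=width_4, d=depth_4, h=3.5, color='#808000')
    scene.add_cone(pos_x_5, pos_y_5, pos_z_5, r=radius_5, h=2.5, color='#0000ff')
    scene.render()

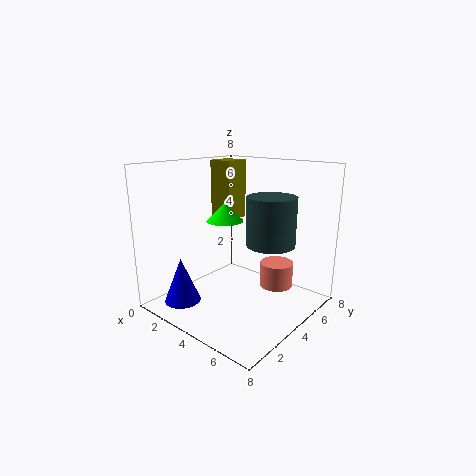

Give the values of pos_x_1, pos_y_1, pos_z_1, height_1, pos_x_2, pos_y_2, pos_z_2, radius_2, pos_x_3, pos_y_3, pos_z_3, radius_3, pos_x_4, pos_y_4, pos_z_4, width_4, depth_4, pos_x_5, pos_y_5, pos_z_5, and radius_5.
pos_x_1 = 3.5; pos_y_1 = 3.5; pos_z_1 = 5; height_1 = 1; pos_x_2 = 4.5; pos_y_2 = 6.5; pos_z_2 = 3; radius_2 = 1.5; pos_x_3 = 5; pos_y_3 = 6.5; pos_z_3 = 0.5; radius_3 = 1; pos_x_4 = 1; pos_y_4 = 5; pos_z_4 = 4.5; width_4 = 1.5; depth_4 = 1.5; pos_x_5 = 2; pos_y_5 = 1.5; pos_z_5 = 0.5; radius_5 = 1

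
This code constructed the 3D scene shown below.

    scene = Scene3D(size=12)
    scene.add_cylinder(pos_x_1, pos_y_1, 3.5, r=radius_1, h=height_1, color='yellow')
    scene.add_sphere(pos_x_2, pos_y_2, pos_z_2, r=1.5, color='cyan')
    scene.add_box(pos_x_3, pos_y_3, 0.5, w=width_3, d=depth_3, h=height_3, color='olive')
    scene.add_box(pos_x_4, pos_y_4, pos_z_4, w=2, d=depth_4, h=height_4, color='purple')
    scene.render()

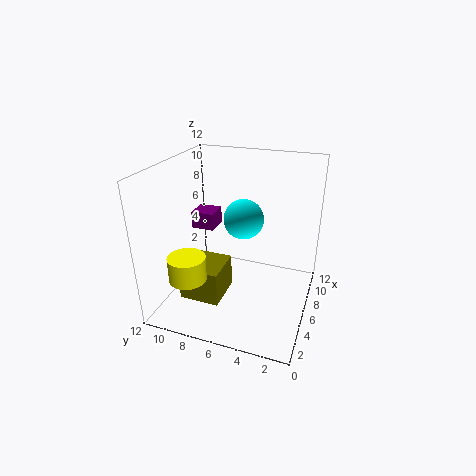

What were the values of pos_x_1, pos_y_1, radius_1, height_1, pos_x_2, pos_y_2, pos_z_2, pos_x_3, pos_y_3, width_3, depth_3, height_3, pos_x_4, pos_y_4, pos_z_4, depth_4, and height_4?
pos_x_1 = 2.5; pos_y_1 = 9; radius_1 = 1.5; height_1 = 2; pos_x_2 = 4.5; pos_y_2 = 5; pos_z_2 = 8.5; pos_x_3 = 3.5; pos_y_3 = 7; width_3 = 3.5; depth_3 = 3.5; height_3 = 3; pos_x_4 = 6.5; pos_y_4 = 8.5; pos_z_4 = 6; depth_4 = 2; height_4 = 1.5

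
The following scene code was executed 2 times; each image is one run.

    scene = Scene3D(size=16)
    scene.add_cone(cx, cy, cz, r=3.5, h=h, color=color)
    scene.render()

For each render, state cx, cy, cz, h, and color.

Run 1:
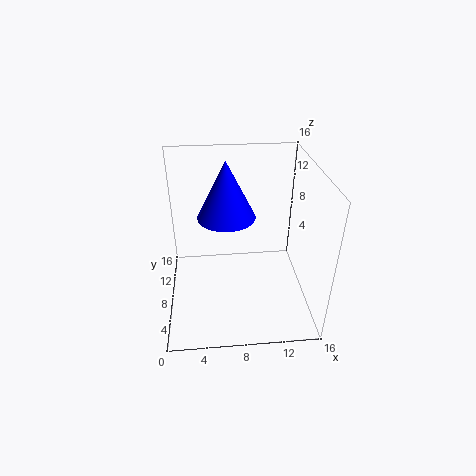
cx = 7, cy = 12, cz = 8.5, h = 7, color = 'blue'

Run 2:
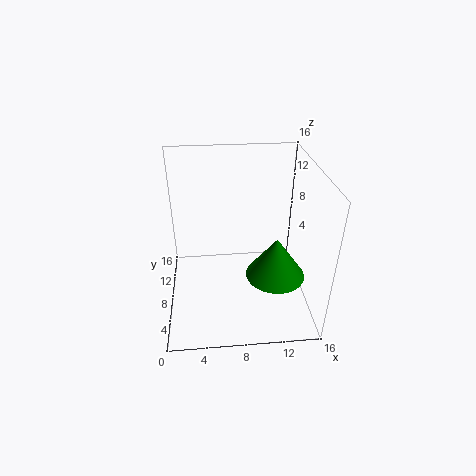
cx = 12.5, cy = 8, cz = 2.5, h = 5, color = 'green'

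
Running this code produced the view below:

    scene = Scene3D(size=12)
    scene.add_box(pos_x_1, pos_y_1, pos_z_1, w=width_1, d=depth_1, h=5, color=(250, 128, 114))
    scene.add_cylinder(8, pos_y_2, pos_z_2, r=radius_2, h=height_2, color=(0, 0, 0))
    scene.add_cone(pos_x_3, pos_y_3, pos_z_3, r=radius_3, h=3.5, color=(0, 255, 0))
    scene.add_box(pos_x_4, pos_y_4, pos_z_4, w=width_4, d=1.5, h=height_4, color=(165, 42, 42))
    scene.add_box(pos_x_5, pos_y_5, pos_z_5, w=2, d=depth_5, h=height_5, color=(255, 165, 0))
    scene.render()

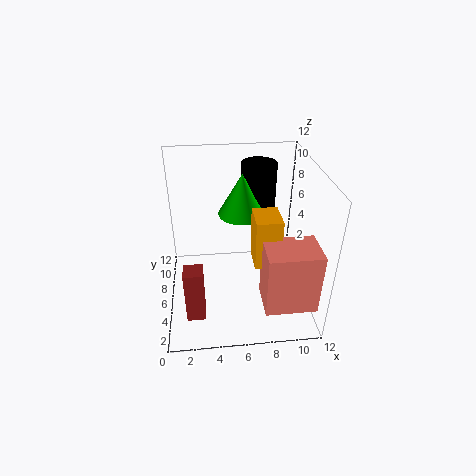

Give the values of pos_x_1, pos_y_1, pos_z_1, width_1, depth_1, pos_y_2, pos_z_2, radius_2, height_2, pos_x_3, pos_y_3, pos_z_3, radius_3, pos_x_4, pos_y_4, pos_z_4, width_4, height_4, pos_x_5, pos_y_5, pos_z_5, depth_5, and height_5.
pos_x_1 = 7.5; pos_y_1 = 0.5; pos_z_1 = 2.5; width_1 = 4; depth_1 = 3; pos_y_2 = 8.5; pos_z_2 = 7.5; radius_2 = 1.5; height_2 = 4; pos_x_3 = 6.5; pos_y_3 = 7.5; pos_z_3 = 7.5; radius_3 = 2; pos_x_4 = 1.5; pos_y_4 = 2; pos_z_4 = 1; width_4 = 1.5; height_4 = 4.5; pos_x_5 = 7; pos_y_5 = 3; pos_z_5 = 5; depth_5 = 2.5; height_5 = 4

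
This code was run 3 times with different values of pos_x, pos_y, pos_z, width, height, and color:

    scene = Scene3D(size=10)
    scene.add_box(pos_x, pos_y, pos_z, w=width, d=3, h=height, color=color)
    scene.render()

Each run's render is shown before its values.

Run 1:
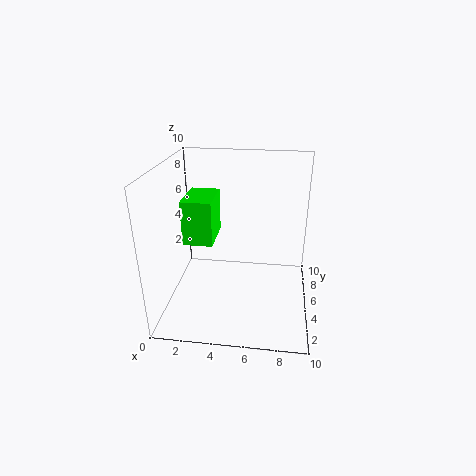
pos_x = 1.5, pos_y = 3.5, pos_z = 5, width = 2, height = 3, color = 'lime'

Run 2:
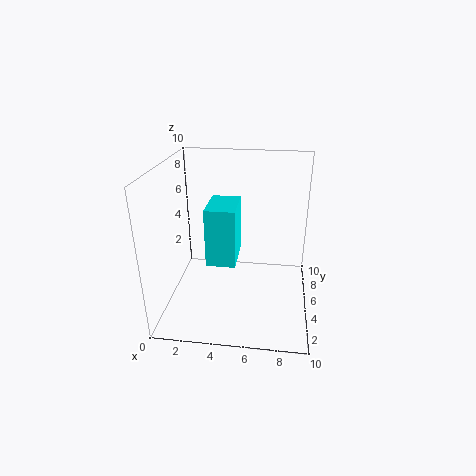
pos_x = 3, pos_y = 3.5, pos_z = 3.5, width = 2, height = 4, color = 'cyan'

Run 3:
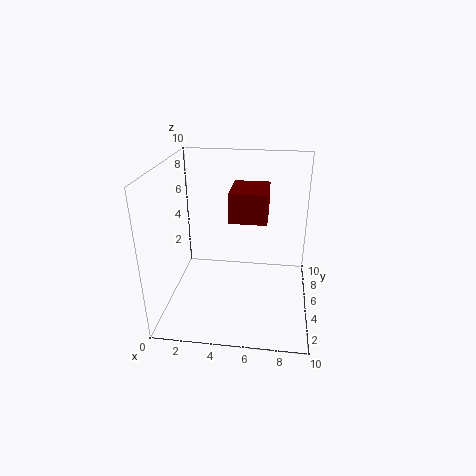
pos_x = 4.5, pos_y = 4, pos_z = 6.5, width = 2.5, height = 2, color = 'maroon'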